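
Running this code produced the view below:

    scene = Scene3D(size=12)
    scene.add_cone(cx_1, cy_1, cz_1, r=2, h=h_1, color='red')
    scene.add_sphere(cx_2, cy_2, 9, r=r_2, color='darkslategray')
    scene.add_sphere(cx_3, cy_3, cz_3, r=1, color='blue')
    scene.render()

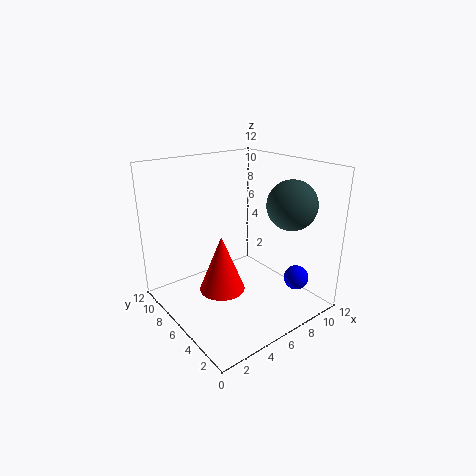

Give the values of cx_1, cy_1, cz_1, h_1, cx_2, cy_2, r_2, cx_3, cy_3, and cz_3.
cx_1 = 5; cy_1 = 7; cz_1 = 1; h_1 = 5; cx_2 = 9; cy_2 = 3; r_2 = 2; cx_3 = 9; cy_3 = 2; cz_3 = 3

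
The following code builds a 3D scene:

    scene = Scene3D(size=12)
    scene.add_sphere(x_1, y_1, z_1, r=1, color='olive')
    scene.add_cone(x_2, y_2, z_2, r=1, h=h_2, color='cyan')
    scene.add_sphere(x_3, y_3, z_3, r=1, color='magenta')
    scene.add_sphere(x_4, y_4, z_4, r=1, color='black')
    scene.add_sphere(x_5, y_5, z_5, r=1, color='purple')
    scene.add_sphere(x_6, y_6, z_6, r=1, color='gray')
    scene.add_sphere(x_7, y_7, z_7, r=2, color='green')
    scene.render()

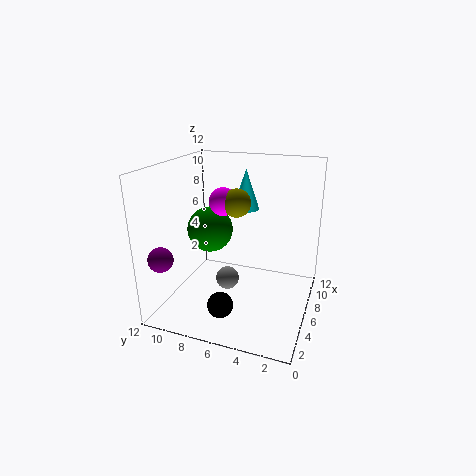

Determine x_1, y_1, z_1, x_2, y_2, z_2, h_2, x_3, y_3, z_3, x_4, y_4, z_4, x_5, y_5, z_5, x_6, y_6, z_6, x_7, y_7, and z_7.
x_1 = 3
y_1 = 5
z_1 = 10
x_2 = 5
y_2 = 5
z_2 = 9
h_2 = 3
x_3 = 3
y_3 = 6
z_3 = 10
x_4 = 2
y_4 = 6
z_4 = 2
x_5 = 2
y_5 = 11
z_5 = 5
x_6 = 6
y_6 = 7
z_6 = 2
x_7 = 7
y_7 = 9
z_7 = 6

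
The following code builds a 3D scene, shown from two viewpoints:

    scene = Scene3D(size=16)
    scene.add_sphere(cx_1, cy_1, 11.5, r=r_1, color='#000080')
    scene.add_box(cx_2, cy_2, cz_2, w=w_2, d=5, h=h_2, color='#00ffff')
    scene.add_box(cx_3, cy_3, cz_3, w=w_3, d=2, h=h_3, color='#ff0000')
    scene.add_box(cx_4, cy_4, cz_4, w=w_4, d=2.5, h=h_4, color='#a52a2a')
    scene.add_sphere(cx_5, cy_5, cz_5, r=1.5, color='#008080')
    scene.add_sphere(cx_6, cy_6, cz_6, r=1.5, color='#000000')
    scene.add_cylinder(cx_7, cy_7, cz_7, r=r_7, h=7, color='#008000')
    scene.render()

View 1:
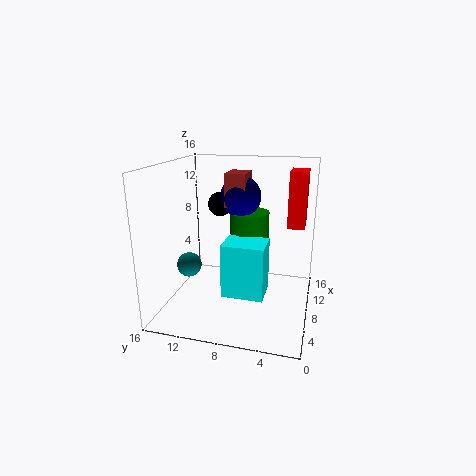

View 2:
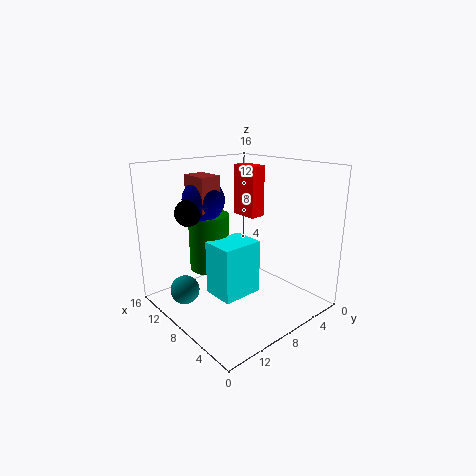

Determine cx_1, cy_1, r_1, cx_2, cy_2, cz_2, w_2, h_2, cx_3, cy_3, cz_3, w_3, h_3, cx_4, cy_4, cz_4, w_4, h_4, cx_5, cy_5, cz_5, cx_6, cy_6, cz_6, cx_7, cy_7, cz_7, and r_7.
cx_1 = 13
cy_1 = 9
r_1 = 2.5
cx_2 = 7.5
cy_2 = 5
cz_2 = 0.5
w_2 = 4
h_2 = 6.5
cx_3 = 11
cy_3 = 1
cz_3 = 8.5
w_3 = 3.5
h_3 = 6.5
cx_4 = 11
cy_4 = 8
cz_4 = 10.5
w_4 = 3.5
h_4 = 4
cx_5 = 9
cy_5 = 14.5
cz_5 = 3.5
cx_6 = 12.5
cy_6 = 11.5
cz_6 = 10.5
cx_7 = 13.5
cy_7 = 8
cz_7 = 2.5
r_7 = 2.5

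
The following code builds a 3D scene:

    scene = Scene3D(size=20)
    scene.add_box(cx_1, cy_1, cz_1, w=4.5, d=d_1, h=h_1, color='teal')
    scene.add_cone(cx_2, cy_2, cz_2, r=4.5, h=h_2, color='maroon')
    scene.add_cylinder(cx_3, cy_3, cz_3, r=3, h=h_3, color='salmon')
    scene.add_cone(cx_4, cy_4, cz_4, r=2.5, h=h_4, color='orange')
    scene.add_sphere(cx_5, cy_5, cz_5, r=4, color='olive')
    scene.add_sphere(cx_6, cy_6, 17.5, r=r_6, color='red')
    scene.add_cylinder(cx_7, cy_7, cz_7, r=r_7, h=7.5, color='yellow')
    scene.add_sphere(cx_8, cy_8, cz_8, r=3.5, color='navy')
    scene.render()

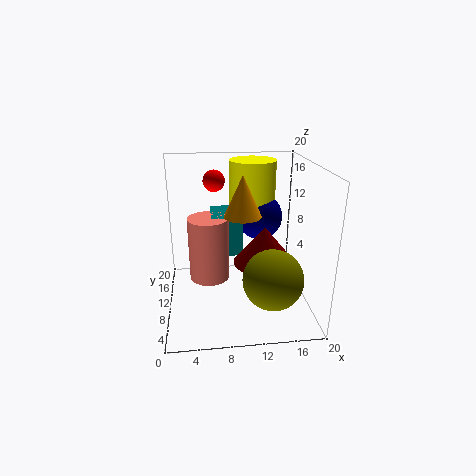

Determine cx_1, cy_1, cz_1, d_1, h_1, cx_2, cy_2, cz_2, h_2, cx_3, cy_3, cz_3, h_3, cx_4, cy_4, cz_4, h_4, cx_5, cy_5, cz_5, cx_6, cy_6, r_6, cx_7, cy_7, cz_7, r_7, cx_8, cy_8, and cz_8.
cx_1 = 6.5; cy_1 = 12.5; cz_1 = 6; d_1 = 6; h_1 = 6; cx_2 = 14; cy_2 = 11; cz_2 = 5.5; h_2 = 5.5; cx_3 = 6; cy_3 = 13; cz_3 = 2.5; h_3 = 9.5; cx_4 = 10.5; cy_4 = 9; cz_4 = 13.5; h_4 = 5.5; cx_5 = 14; cy_5 = 5; cz_5 = 6; cx_6 = 7; cy_6 = 12.5; r_6 = 1.5; cx_7 = 13; cy_7 = 16.5; cz_7 = 12; r_7 = 3.5; cx_8 = 14; cy_8 = 15.5; cz_8 = 11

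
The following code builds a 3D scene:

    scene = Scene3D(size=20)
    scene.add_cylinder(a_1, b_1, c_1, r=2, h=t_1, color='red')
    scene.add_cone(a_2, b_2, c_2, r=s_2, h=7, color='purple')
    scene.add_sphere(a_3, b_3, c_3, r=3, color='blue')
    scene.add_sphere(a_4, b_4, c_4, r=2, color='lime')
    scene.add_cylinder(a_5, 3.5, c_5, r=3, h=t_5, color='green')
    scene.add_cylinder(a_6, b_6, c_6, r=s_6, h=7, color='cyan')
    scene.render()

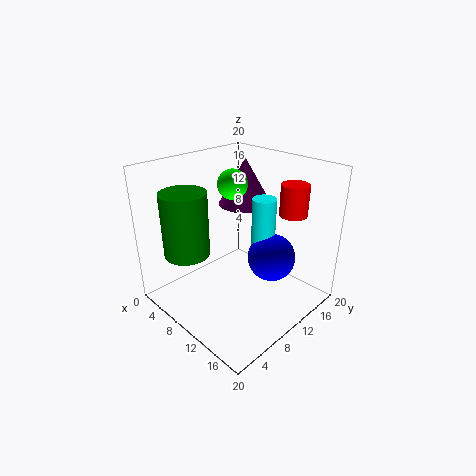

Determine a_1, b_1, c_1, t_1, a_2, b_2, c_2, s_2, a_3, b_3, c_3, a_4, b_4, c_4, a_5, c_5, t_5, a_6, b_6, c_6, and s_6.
a_1 = 14, b_1 = 17, c_1 = 12.5, t_1 = 4.5, a_2 = 6, b_2 = 15.5, c_2 = 12.5, s_2 = 4, a_3 = 16, b_3 = 10, c_3 = 9.5, a_4 = 9, b_4 = 10, c_4 = 17.5, a_5 = 7, c_5 = 9, t_5 = 8.5, a_6 = 14.5, b_6 = 10, c_6 = 10, s_6 = 1.5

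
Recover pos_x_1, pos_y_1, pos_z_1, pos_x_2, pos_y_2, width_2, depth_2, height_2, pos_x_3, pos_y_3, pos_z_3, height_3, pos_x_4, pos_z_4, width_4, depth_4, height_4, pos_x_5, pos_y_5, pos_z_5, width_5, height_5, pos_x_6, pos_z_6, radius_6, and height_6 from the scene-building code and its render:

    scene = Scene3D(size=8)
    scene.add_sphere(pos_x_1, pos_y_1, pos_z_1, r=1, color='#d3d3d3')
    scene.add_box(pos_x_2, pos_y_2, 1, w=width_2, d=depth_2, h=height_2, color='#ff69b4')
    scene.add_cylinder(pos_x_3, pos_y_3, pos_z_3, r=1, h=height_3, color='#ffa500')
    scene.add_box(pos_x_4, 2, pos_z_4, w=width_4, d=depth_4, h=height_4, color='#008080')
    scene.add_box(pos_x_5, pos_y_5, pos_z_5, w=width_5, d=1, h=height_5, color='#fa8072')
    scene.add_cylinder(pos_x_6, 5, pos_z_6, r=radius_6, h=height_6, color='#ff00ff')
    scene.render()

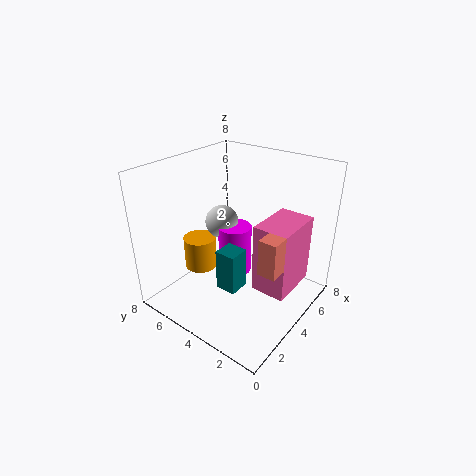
pos_x_1 = 5
pos_y_1 = 6
pos_z_1 = 4
pos_x_2 = 4
pos_y_2 = 1
width_2 = 3
depth_2 = 2
height_2 = 4
pos_x_3 = 4
pos_y_3 = 7
pos_z_3 = 1
height_3 = 2
pos_x_4 = 1
pos_z_4 = 3
width_4 = 1
depth_4 = 1
height_4 = 2
pos_x_5 = 3
pos_y_5 = 1
pos_z_5 = 3
width_5 = 1
height_5 = 2
pos_x_6 = 5
pos_z_6 = 1
radius_6 = 1
height_6 = 3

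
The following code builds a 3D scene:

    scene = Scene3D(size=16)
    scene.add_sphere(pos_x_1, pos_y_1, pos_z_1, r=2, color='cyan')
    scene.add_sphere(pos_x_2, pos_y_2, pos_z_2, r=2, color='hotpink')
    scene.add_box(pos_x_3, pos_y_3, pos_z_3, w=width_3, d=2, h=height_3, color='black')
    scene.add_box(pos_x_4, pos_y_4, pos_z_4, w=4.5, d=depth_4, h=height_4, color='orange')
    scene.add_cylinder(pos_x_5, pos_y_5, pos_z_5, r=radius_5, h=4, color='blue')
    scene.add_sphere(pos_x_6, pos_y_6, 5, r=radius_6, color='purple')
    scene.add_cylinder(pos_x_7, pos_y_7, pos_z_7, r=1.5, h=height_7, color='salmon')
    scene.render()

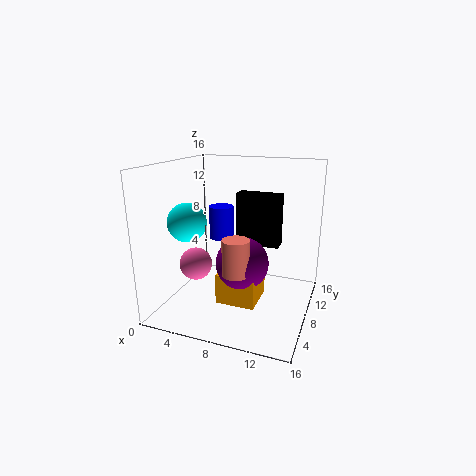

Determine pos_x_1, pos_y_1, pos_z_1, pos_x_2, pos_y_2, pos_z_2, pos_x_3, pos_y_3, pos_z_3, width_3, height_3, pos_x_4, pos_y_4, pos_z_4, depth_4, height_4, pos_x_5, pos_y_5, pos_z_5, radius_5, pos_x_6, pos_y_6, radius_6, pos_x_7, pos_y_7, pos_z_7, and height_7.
pos_x_1 = 4
pos_y_1 = 4
pos_z_1 = 10.5
pos_x_2 = 2
pos_y_2 = 9
pos_z_2 = 3.5
pos_x_3 = 6
pos_y_3 = 12.5
pos_z_3 = 5.5
width_3 = 5.5
height_3 = 6.5
pos_x_4 = 6
pos_y_4 = 6
pos_z_4 = 0.5
depth_4 = 4.5
height_4 = 3.5
pos_x_5 = 4.5
pos_y_5 = 11.5
pos_z_5 = 6.5
radius_5 = 1.5
pos_x_6 = 8.5
pos_y_6 = 8
radius_6 = 3
pos_x_7 = 8.5
pos_y_7 = 6
pos_z_7 = 4.5
height_7 = 4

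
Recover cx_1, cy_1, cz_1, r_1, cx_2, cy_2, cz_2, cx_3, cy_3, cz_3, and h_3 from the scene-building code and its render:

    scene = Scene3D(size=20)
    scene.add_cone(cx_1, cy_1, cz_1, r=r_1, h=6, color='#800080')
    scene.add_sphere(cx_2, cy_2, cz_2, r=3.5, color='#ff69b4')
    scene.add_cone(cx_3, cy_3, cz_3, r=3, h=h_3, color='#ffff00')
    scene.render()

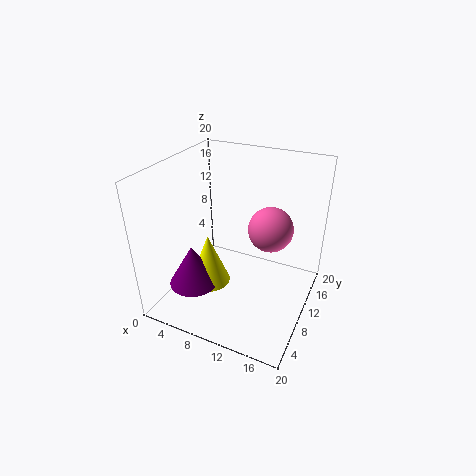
cx_1 = 4.5
cy_1 = 6.5
cz_1 = 3
r_1 = 3.5
cx_2 = 12.5
cy_2 = 16.5
cz_2 = 8.5
cx_3 = 6
cy_3 = 8.5
cz_3 = 2.5
h_3 = 7.5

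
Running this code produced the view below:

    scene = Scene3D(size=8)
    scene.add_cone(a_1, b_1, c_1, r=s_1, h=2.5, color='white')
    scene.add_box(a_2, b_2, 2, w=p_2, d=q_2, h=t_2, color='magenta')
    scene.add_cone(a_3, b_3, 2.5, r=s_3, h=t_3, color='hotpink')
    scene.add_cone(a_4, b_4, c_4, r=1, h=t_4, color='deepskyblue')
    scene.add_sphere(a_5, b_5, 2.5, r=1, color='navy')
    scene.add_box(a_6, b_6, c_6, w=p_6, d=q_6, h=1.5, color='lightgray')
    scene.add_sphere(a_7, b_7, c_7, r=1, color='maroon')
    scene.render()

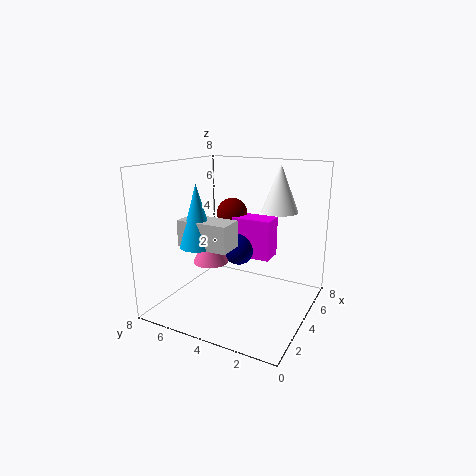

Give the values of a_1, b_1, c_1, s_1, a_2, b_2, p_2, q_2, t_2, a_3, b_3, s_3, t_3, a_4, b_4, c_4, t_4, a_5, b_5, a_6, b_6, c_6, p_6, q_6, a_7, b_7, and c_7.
a_1 = 5
b_1 = 2
c_1 = 5.5
s_1 = 1
a_2 = 6
b_2 = 3
p_2 = 1.5
q_2 = 2.5
t_2 = 2.5
a_3 = 3.5
b_3 = 5.5
s_3 = 1
t_3 = 2
a_4 = 3
b_4 = 6
c_4 = 3.5
t_4 = 3.5
a_5 = 6
b_5 = 5
a_6 = 2.5
b_6 = 4
c_6 = 3.5
p_6 = 1.5
q_6 = 3
a_7 = 7
b_7 = 6
c_7 = 4.5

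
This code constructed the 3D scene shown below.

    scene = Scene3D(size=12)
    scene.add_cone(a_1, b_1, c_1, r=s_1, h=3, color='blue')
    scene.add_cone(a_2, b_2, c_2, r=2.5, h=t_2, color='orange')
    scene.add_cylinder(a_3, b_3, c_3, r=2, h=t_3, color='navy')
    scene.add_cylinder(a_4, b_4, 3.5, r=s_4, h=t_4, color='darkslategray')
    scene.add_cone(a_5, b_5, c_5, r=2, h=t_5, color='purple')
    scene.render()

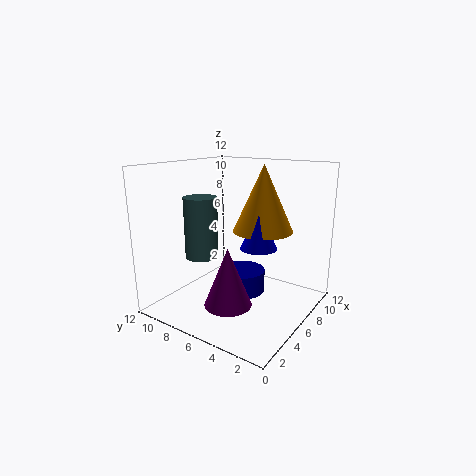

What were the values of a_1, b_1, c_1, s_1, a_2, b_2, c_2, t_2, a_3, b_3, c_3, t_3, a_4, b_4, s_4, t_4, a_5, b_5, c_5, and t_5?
a_1 = 6
b_1 = 4
c_1 = 5.5
s_1 = 1.5
a_2 = 7.5
b_2 = 4.5
c_2 = 6.5
t_2 = 5.5
a_3 = 7.5
b_3 = 6.5
c_3 = 0.5
t_3 = 2
a_4 = 6
b_4 = 10
s_4 = 1.5
t_4 = 5.5
a_5 = 4.5
b_5 = 6
c_5 = 0.5
t_5 = 5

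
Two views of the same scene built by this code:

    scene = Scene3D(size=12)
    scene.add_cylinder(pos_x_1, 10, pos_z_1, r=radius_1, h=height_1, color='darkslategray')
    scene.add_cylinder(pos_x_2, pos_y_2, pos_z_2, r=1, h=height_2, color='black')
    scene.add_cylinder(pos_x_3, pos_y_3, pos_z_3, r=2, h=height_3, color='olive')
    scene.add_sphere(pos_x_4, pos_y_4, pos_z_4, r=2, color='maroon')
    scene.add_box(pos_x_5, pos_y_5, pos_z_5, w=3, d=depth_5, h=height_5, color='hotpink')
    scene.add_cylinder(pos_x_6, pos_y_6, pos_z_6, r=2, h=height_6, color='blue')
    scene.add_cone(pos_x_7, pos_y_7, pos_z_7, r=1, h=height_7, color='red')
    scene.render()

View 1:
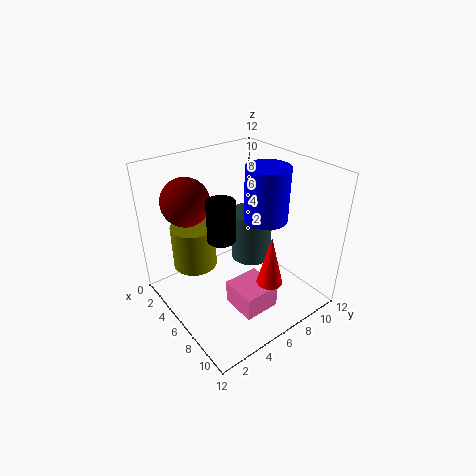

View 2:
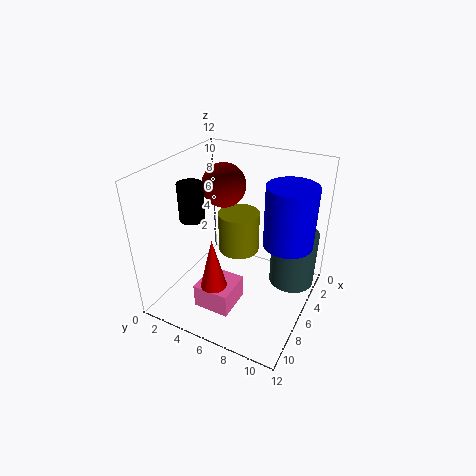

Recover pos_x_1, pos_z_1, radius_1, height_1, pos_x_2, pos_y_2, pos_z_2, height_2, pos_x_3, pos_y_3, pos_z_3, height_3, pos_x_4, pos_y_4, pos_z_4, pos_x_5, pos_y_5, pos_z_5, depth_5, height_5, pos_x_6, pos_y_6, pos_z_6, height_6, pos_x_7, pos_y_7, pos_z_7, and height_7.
pos_x_1 = 3
pos_z_1 = 1
radius_1 = 2
height_1 = 5
pos_x_2 = 8
pos_y_2 = 3
pos_z_2 = 8
height_2 = 3
pos_x_3 = 2
pos_y_3 = 4
pos_z_3 = 2
height_3 = 4
pos_x_4 = 3
pos_y_4 = 3
pos_z_4 = 9
pos_x_5 = 7
pos_y_5 = 4
pos_z_5 = 1
depth_5 = 3
height_5 = 2
pos_x_6 = 5
pos_y_6 = 10
pos_z_6 = 6
height_6 = 5
pos_x_7 = 10
pos_y_7 = 6
pos_z_7 = 4
height_7 = 4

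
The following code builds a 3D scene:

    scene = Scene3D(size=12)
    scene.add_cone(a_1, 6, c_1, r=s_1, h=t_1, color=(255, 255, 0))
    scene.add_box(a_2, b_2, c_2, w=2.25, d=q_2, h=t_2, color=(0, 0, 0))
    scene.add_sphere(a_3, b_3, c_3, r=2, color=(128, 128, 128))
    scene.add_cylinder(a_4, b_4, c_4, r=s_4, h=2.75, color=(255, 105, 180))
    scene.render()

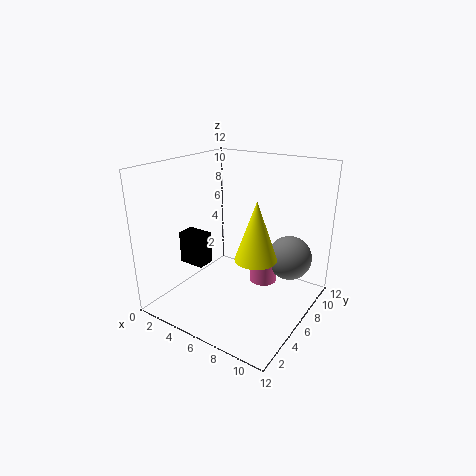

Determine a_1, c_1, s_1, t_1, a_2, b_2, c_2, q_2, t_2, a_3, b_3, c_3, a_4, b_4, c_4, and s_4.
a_1 = 7.75
c_1 = 4.5
s_1 = 1.75
t_1 = 5
a_2 = 1.5
b_2 = 3.75
c_2 = 3.5
q_2 = 1.5
t_2 = 2.75
a_3 = 9
b_3 = 10
c_3 = 3.25
a_4 = 7
b_4 = 8.75
c_4 = 1
s_4 = 1.25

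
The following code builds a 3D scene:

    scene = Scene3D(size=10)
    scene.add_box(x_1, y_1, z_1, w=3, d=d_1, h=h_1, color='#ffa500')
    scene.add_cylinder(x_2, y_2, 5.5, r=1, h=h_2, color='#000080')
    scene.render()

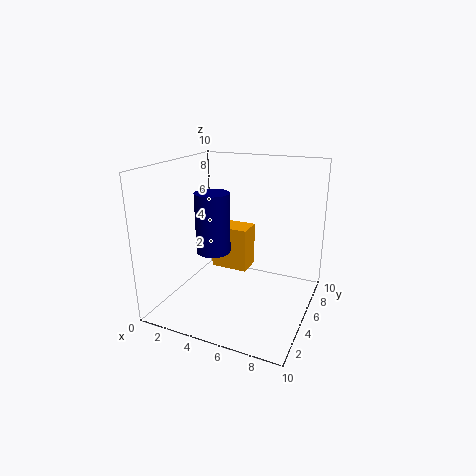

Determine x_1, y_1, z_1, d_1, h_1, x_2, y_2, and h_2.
x_1 = 1.5
y_1 = 7.5
z_1 = 1
d_1 = 2
h_1 = 3.5
x_2 = 5
y_2 = 1.5
h_2 = 3.5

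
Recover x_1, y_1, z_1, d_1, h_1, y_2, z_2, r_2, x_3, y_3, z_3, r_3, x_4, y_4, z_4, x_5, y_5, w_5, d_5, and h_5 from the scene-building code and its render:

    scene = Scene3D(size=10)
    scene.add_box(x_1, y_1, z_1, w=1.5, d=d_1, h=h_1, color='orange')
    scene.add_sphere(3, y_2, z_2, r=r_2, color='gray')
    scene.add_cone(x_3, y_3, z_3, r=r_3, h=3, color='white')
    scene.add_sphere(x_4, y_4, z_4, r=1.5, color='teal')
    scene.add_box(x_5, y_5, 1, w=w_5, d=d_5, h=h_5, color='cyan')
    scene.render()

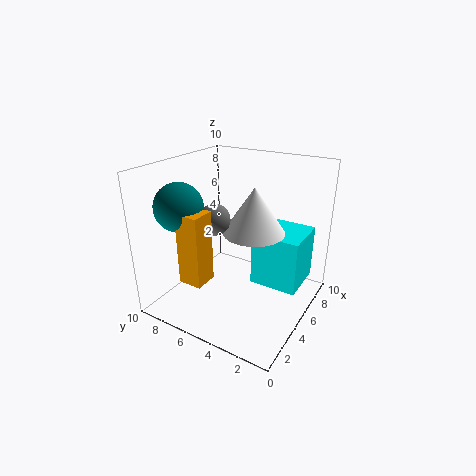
x_1 = 0.5
y_1 = 5
z_1 = 3.5
d_1 = 1.5
h_1 = 4.5
y_2 = 5.5
z_2 = 7
r_2 = 1
x_3 = 4.5
y_3 = 3.5
z_3 = 6
r_3 = 2
x_4 = 1.5
y_4 = 7
z_4 = 8
x_5 = 6
y_5 = 1
w_5 = 3.5
d_5 = 3.5
h_5 = 4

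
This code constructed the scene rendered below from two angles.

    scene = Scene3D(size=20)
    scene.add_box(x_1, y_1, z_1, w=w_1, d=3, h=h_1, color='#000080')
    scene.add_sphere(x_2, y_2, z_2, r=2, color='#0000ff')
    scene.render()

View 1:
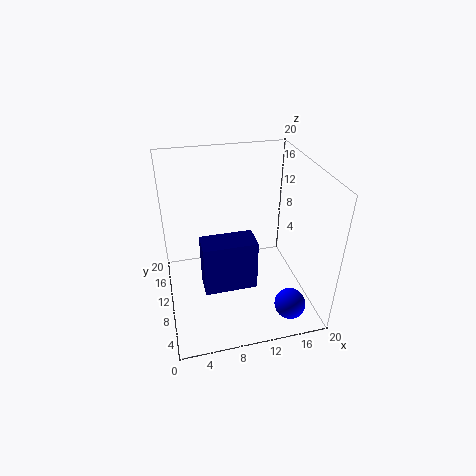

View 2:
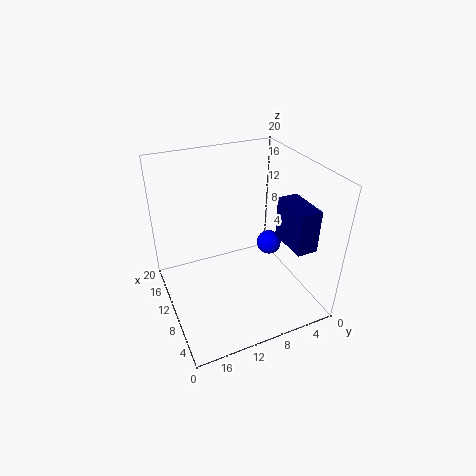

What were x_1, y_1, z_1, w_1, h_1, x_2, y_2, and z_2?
x_1 = 4, y_1 = 1, z_1 = 9, w_1 = 6, h_1 = 6, x_2 = 15, y_2 = 2, z_2 = 4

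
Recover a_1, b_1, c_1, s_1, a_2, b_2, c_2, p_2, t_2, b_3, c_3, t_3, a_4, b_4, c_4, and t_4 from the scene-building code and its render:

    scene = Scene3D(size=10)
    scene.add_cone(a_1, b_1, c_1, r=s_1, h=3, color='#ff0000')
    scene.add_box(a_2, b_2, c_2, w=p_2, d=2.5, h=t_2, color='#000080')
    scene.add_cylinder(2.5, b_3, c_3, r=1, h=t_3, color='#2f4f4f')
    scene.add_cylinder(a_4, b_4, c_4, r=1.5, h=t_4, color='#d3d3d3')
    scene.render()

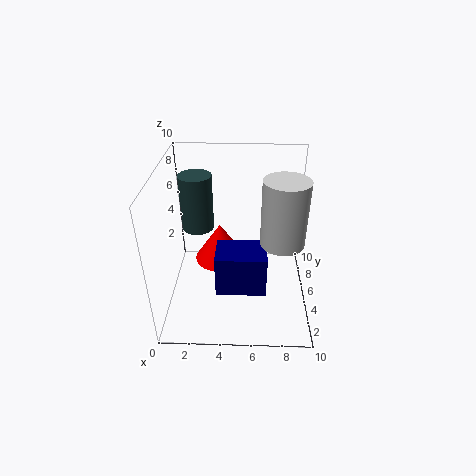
a_1 = 3.5; b_1 = 7.5; c_1 = 1.5; s_1 = 2; a_2 = 3.5; b_2 = 3; c_2 = 1.5; p_2 = 3.5; t_2 = 3; b_3 = 4; c_3 = 6.5; t_3 = 3.5; a_4 = 8; b_4 = 4.5; c_4 = 5; t_4 = 4.5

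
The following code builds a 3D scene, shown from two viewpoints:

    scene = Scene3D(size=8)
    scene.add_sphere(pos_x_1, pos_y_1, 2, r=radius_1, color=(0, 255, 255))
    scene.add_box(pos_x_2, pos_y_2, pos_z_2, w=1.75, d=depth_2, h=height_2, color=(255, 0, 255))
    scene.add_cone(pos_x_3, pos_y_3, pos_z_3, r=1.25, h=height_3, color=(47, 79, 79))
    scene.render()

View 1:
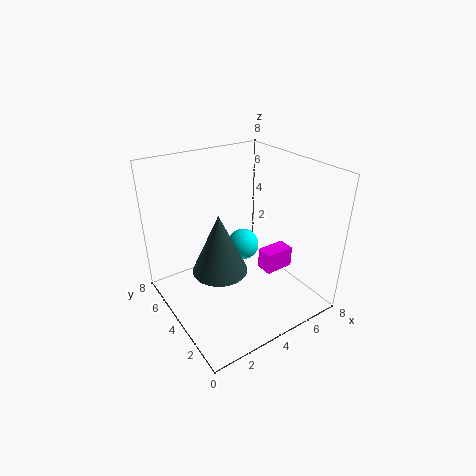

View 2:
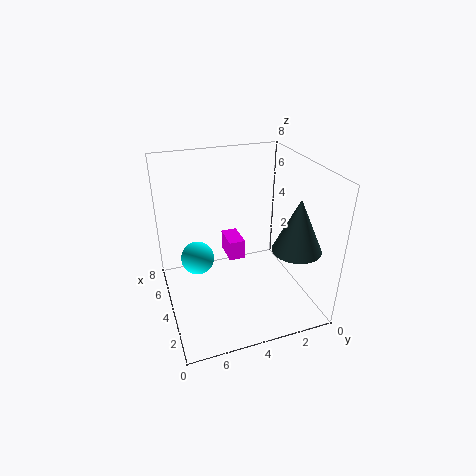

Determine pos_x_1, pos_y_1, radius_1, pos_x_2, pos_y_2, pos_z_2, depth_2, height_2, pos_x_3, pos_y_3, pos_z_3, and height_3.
pos_x_1 = 5.75, pos_y_1 = 6, radius_1 = 1, pos_x_2 = 5.5, pos_y_2 = 3, pos_z_2 = 1.5, depth_2 = 1, height_2 = 1.25, pos_x_3 = 1.5, pos_y_3 = 1.75, pos_z_3 = 4.25, height_3 = 2.75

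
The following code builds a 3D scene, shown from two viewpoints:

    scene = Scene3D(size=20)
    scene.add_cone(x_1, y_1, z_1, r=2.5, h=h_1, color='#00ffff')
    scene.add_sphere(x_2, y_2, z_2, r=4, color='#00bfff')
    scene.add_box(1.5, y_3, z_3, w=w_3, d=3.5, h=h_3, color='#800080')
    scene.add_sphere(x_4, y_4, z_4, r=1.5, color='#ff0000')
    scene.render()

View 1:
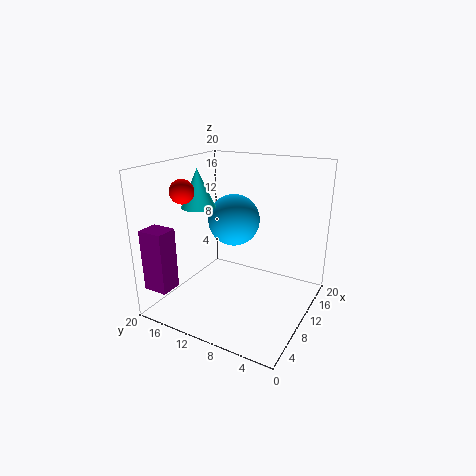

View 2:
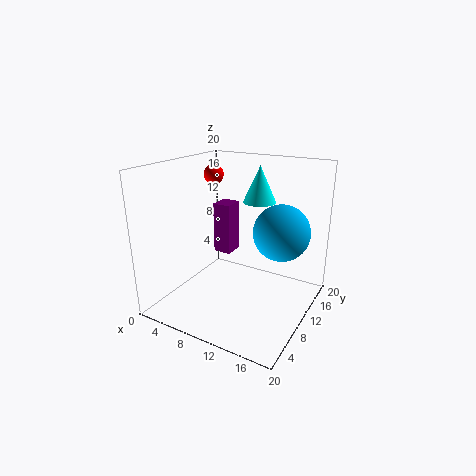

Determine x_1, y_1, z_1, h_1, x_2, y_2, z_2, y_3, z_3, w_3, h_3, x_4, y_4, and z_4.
x_1 = 10
y_1 = 16.5
z_1 = 13.5
h_1 = 5.5
x_2 = 15
y_2 = 13.5
z_2 = 10.5
y_3 = 16.5
z_3 = 3.5
w_3 = 3
h_3 = 8.5
x_4 = 3.5
y_4 = 14
z_4 = 17.5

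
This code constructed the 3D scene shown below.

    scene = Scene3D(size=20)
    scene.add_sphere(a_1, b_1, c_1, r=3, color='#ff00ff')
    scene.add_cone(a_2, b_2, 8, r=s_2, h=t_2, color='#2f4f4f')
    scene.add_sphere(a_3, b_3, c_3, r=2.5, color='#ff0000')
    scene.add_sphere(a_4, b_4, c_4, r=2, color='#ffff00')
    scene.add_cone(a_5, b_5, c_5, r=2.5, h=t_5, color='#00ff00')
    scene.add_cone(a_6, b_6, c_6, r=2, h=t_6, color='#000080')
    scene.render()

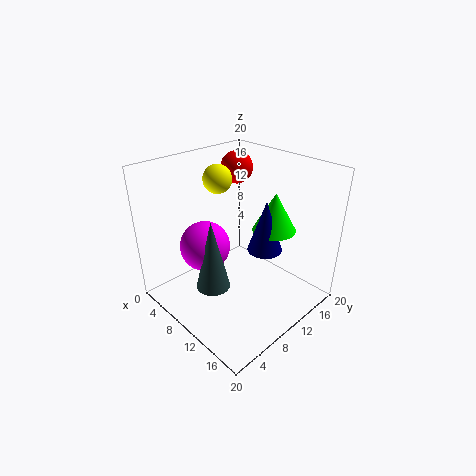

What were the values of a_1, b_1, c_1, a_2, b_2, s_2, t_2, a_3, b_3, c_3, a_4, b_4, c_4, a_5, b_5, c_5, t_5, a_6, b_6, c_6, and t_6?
a_1 = 11
b_1 = 3.5
c_1 = 12
a_2 = 13.5
b_2 = 2.5
s_2 = 2
t_2 = 8.5
a_3 = 3
b_3 = 16.5
c_3 = 17
a_4 = 6
b_4 = 10
c_4 = 17.5
a_5 = 17
b_5 = 9
c_5 = 14.5
t_5 = 4.5
a_6 = 17
b_6 = 7.5
c_6 = 12.5
t_6 = 6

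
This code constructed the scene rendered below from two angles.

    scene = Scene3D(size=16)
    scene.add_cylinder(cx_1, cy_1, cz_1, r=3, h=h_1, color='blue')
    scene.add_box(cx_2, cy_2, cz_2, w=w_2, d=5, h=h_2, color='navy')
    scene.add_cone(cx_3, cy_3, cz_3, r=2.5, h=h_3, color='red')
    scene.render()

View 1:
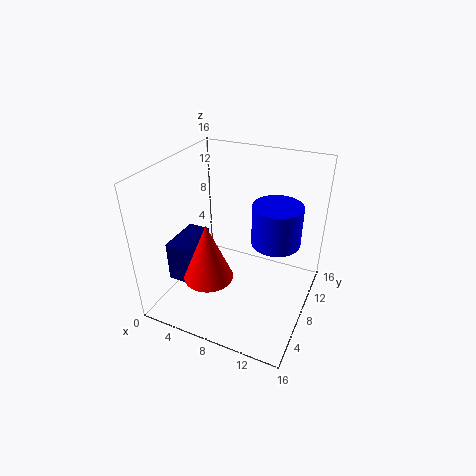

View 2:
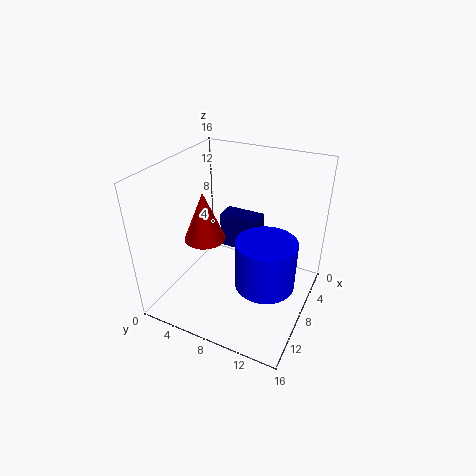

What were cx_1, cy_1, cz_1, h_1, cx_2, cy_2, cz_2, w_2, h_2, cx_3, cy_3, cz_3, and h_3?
cx_1 = 11; cy_1 = 12.5; cz_1 = 5.5; h_1 = 5; cx_2 = 1.5; cy_2 = 3.5; cz_2 = 3.5; w_2 = 2.5; h_2 = 4.5; cx_3 = 7; cy_3 = 3; cz_3 = 6; h_3 = 6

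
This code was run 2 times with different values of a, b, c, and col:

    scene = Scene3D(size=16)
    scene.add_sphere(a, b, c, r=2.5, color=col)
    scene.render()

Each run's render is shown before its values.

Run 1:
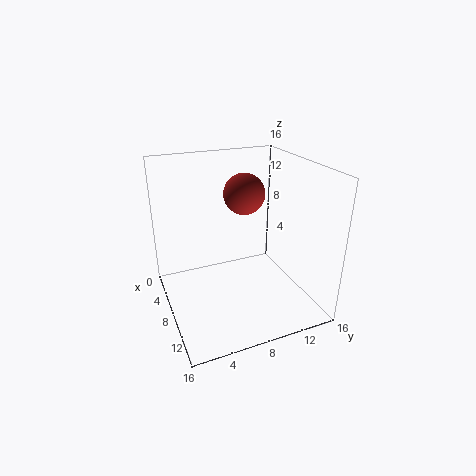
a = 4
b = 10.5
c = 11.5
col = 'brown'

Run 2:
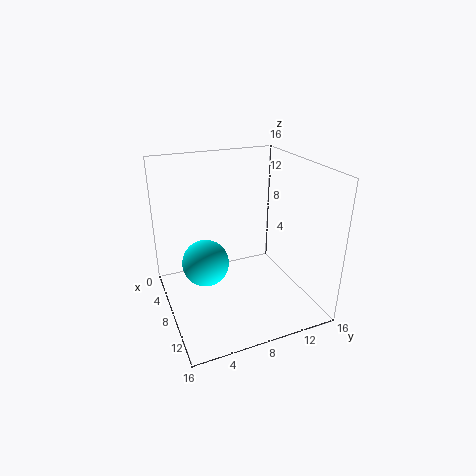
a = 8.5
b = 4
c = 6
col = 'cyan'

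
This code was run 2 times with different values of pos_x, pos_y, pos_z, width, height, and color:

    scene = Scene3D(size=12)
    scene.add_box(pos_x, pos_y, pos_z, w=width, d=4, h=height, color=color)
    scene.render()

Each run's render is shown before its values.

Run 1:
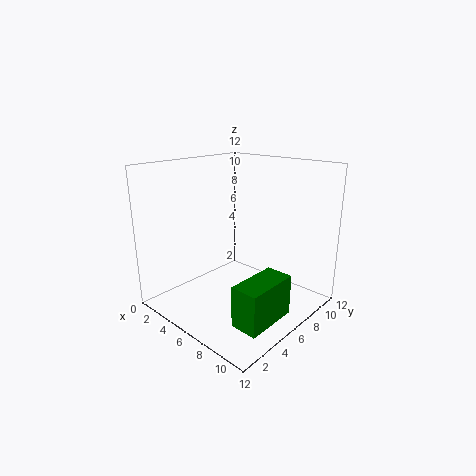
pos_x = 10; pos_y = 1; pos_z = 2; width = 2; height = 3; color = 'green'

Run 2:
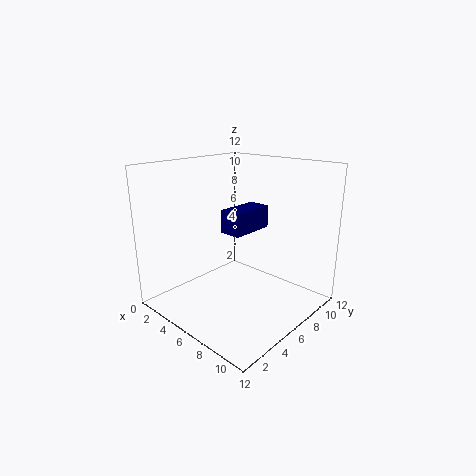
pos_x = 4; pos_y = 6; pos_z = 6; width = 2; height = 2; color = 'navy'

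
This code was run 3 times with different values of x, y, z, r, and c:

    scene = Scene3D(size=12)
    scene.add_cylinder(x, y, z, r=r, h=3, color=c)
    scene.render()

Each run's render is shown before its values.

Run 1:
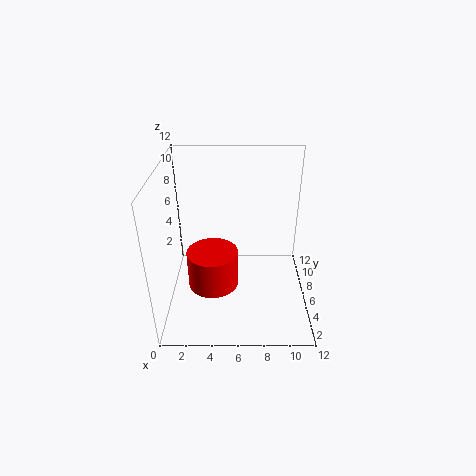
x = 4, y = 4, z = 3, r = 2, c = 'red'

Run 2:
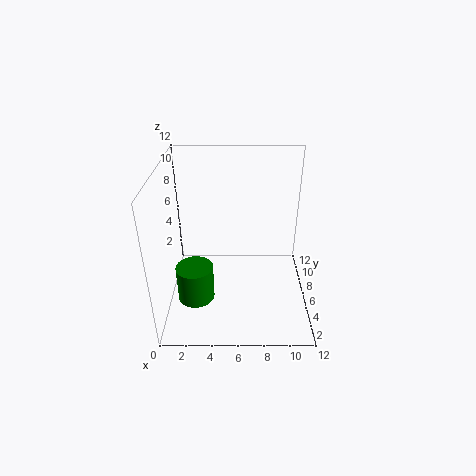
x = 2.5, y = 4, z = 1.5, r = 1.5, c = 'green'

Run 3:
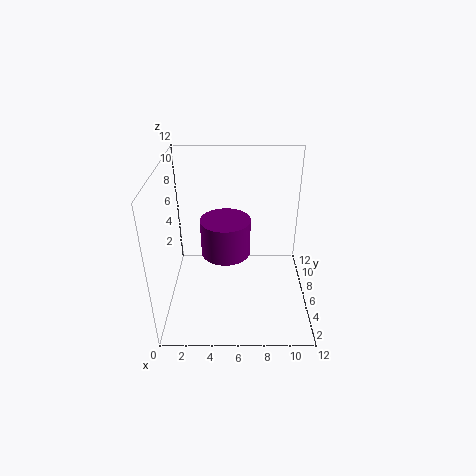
x = 5, y = 5.5, z = 5, r = 2, c = 'purple'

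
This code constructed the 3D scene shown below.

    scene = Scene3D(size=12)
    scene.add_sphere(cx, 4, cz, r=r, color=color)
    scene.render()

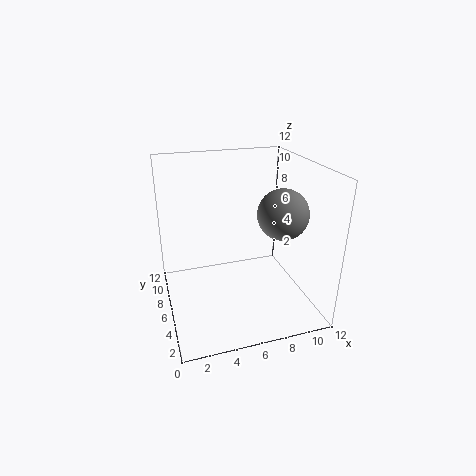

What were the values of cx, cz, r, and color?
cx = 9, cz = 8.5, r = 2, color = 'gray'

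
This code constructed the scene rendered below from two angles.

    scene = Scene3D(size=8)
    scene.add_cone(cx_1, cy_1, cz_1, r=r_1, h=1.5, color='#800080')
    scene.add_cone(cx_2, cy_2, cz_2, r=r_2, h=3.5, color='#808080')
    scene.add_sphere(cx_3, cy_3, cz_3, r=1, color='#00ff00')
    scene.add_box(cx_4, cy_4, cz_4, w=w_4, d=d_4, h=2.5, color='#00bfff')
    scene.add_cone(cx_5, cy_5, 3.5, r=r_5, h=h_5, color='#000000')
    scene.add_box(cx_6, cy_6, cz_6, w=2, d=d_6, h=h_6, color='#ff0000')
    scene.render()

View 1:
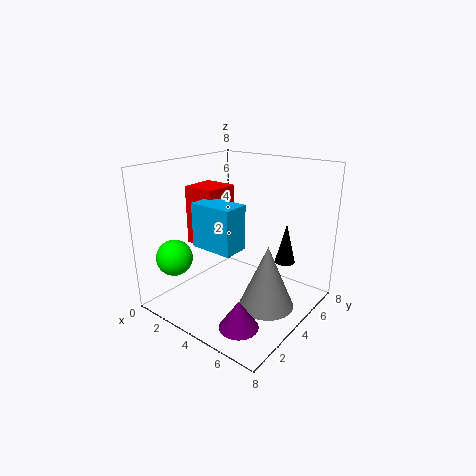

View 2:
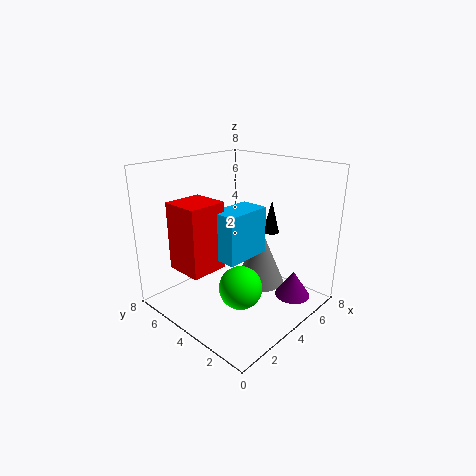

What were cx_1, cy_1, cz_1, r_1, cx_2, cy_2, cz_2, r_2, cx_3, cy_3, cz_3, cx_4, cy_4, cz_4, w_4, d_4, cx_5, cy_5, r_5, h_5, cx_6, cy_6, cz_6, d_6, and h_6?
cx_1 = 6; cy_1 = 1.5; cz_1 = 0.5; r_1 = 1; cx_2 = 6; cy_2 = 4; cz_2 = 0.5; r_2 = 1.5; cx_3 = 1.5; cy_3 = 1.5; cz_3 = 3; cx_4 = 2; cy_4 = 2.5; cz_4 = 3.5; w_4 = 2.5; d_4 = 1.5; cx_5 = 7; cy_5 = 4; r_5 = 0.5; h_5 = 2; cx_6 = 0.5; cy_6 = 3.5; cz_6 = 3; d_6 = 2; h_6 = 3.5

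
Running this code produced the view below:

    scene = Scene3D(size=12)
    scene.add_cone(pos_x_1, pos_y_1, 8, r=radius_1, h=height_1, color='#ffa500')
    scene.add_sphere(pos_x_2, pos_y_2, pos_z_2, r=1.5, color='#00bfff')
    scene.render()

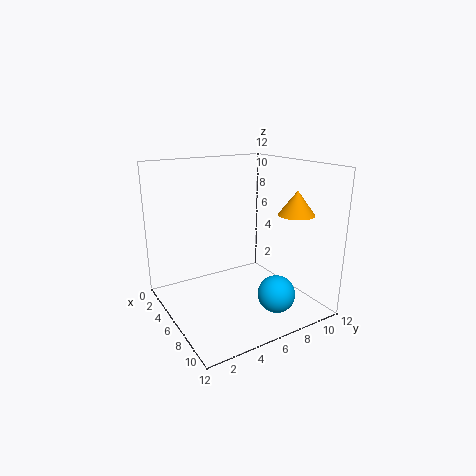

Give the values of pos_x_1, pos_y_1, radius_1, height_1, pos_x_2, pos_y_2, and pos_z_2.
pos_x_1 = 8.5, pos_y_1 = 10, radius_1 = 1.5, height_1 = 2, pos_x_2 = 9.5, pos_y_2 = 7.5, pos_z_2 = 2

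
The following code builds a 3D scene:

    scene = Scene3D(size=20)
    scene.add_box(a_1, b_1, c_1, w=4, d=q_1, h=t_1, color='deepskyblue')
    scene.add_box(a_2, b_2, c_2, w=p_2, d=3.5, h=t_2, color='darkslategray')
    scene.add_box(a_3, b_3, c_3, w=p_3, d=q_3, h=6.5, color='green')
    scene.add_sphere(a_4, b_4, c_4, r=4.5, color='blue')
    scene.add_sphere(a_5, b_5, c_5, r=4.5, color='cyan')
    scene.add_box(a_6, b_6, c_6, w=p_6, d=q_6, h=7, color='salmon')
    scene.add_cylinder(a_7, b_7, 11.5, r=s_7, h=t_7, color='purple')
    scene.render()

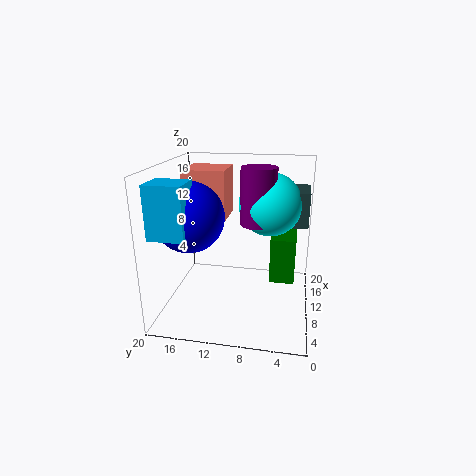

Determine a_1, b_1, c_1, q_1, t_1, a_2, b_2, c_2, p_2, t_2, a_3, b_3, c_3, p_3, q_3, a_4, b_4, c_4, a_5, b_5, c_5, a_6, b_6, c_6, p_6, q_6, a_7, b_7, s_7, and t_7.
a_1 = 1, b_1 = 14.5, c_1 = 12.5, q_1 = 4.5, t_1 = 6.5, a_2 = 12.5, b_2 = 0.5, c_2 = 11, p_2 = 6, t_2 = 5, a_3 = 10, b_3 = 2, c_3 = 3.5, p_3 = 6.5, q_3 = 3.5, a_4 = 6, b_4 = 15.5, c_4 = 14, a_5 = 13.5, b_5 = 6, c_5 = 14, a_6 = 10.5, b_6 = 12, c_6 = 12, p_6 = 6, q_6 = 6, a_7 = 12, b_7 = 7.5, s_7 = 2.5, t_7 = 8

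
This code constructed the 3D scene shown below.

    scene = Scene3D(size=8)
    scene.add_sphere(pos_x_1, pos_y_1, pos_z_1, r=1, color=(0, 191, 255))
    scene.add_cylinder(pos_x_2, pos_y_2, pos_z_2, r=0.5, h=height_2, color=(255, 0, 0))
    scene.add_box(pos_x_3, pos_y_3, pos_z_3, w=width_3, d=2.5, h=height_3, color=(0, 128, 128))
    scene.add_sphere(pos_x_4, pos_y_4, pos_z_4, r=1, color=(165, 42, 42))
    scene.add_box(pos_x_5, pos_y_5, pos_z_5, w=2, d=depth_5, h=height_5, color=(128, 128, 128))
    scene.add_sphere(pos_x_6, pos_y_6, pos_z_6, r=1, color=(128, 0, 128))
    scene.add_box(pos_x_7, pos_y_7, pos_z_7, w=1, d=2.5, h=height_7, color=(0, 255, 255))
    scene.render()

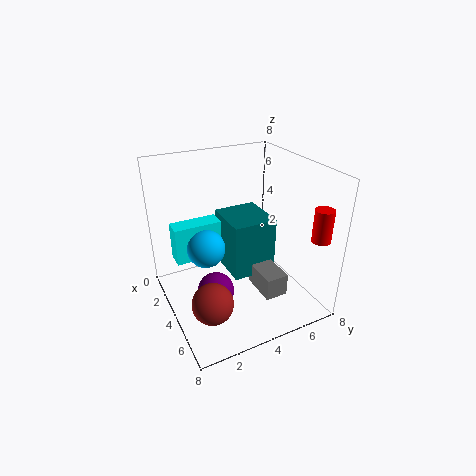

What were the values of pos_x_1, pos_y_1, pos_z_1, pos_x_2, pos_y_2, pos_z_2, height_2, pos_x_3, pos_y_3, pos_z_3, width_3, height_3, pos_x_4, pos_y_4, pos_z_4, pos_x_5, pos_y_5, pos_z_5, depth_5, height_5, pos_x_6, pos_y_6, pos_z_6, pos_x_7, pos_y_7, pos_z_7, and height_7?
pos_x_1 = 4.25, pos_y_1 = 2, pos_z_1 = 4, pos_x_2 = 7, pos_y_2 = 7.25, pos_z_2 = 4.5, height_2 = 1.75, pos_x_3 = 2, pos_y_3 = 3.5, pos_z_3 = 1.75, width_3 = 2.75, height_3 = 3.25, pos_x_4 = 6.75, pos_y_4 = 1.25, pos_z_4 = 2.5, pos_x_5 = 4.5, pos_y_5 = 4.5, pos_z_5 = 1.25, depth_5 = 1.25, height_5 = 1.25, pos_x_6 = 4.75, pos_y_6 = 2.25, pos_z_6 = 1.5, pos_x_7 = 3, pos_y_7 = 0.5, pos_z_7 = 3.25, height_7 = 2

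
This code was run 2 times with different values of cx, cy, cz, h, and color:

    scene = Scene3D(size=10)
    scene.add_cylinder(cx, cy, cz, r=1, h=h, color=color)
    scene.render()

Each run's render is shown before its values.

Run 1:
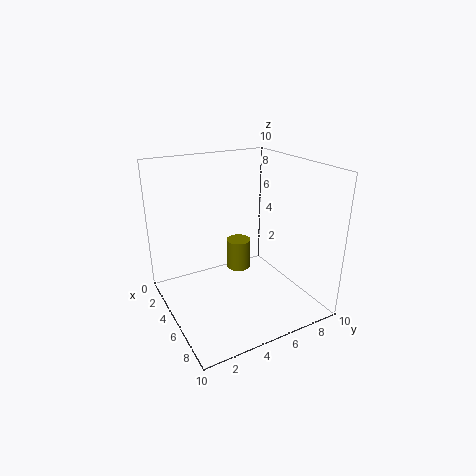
cx = 1.5, cy = 7, cz = 0.5, h = 2.5, color = 'olive'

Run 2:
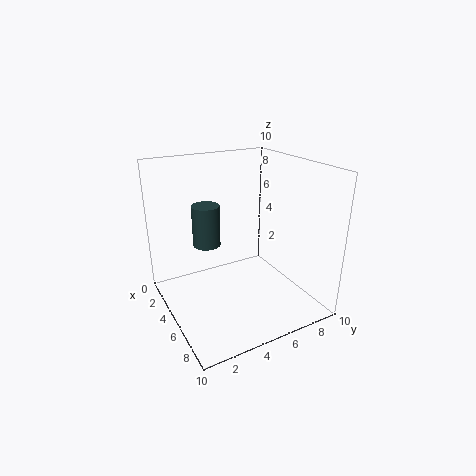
cx = 3, cy = 3.5, cz = 4, h = 3, color = 'darkslategray'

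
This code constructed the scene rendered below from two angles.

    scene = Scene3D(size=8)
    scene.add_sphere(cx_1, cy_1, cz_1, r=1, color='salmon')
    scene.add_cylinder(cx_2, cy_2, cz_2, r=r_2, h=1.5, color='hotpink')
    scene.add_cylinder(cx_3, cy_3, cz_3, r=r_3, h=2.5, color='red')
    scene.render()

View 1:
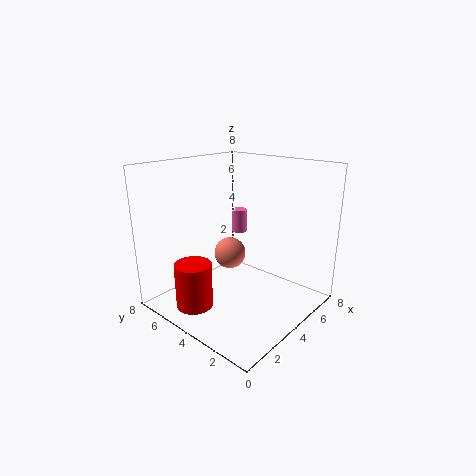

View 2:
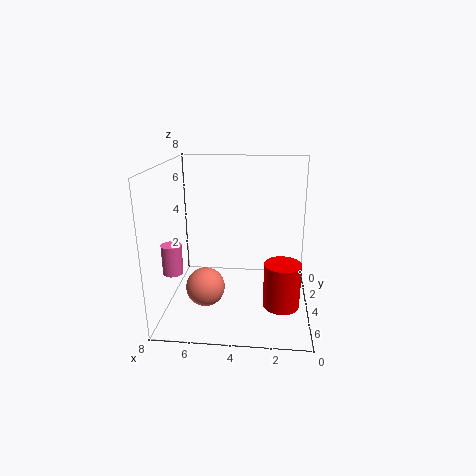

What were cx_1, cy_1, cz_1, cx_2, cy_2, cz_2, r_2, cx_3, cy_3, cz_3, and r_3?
cx_1 = 5.5
cy_1 = 6
cz_1 = 2
cx_2 = 7
cy_2 = 6.5
cz_2 = 3
r_2 = 0.5
cx_3 = 1.5
cy_3 = 5
cz_3 = 0.5
r_3 = 1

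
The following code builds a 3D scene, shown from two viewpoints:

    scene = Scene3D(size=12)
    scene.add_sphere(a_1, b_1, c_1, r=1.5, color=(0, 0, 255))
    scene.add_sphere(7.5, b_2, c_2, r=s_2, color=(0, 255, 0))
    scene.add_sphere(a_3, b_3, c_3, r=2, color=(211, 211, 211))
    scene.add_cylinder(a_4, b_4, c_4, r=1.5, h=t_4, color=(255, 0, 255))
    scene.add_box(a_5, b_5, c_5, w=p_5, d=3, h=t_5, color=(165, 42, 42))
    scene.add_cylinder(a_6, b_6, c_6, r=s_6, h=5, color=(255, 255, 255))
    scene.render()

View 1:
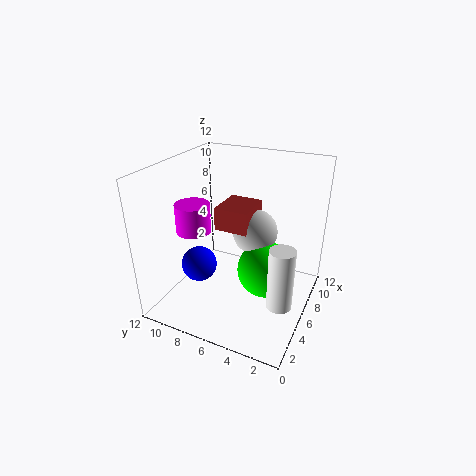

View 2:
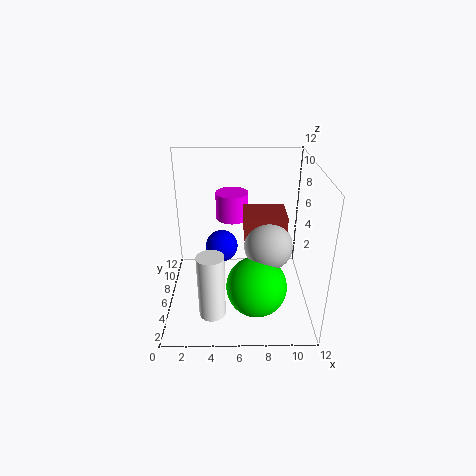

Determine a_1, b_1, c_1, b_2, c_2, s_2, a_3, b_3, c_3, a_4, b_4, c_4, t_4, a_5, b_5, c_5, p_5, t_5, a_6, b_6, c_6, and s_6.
a_1 = 4.5, b_1 = 9, c_1 = 3.5, b_2 = 4, c_2 = 2.5, s_2 = 2.5, a_3 = 8.5, b_3 = 5.5, c_3 = 5.5, a_4 = 5.5, b_4 = 10, c_4 = 6, t_4 = 2.5, a_5 = 6.5, b_5 = 5.5, c_5 = 6, p_5 = 3.5, t_5 = 2, a_6 = 4, b_6 = 1.5, c_6 = 2, s_6 = 1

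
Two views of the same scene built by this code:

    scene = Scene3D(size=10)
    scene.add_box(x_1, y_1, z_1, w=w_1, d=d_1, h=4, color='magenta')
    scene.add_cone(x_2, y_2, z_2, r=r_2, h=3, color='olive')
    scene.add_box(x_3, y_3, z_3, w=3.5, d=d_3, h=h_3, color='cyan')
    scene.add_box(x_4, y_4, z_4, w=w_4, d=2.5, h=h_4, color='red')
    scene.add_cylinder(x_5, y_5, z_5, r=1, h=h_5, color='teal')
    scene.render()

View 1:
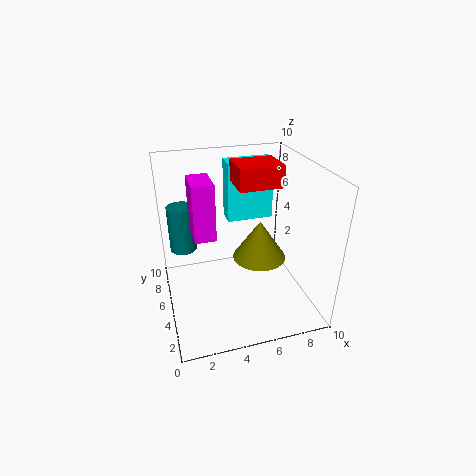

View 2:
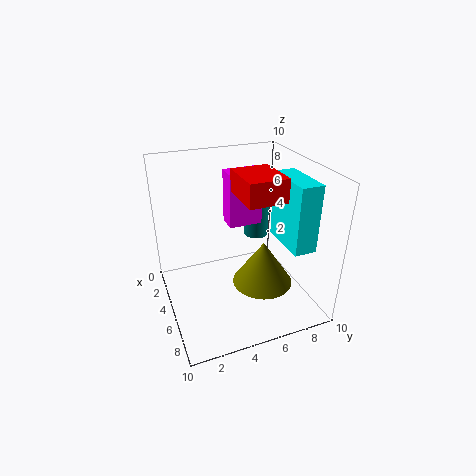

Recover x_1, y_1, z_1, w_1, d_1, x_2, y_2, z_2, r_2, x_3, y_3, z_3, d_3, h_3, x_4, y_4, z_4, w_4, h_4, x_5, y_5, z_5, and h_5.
x_1 = 2, y_1 = 5, z_1 = 5, w_1 = 1.5, d_1 = 2.5, x_2 = 7, y_2 = 6, z_2 = 2.5, r_2 = 2, x_3 = 5, y_3 = 7.5, z_3 = 5, d_3 = 1.5, h_3 = 4.5, x_4 = 5, y_4 = 4.5, z_4 = 8.5, w_4 = 3, h_4 = 1.5, x_5 = 1.5, y_5 = 8, z_5 = 3, h_5 = 3.5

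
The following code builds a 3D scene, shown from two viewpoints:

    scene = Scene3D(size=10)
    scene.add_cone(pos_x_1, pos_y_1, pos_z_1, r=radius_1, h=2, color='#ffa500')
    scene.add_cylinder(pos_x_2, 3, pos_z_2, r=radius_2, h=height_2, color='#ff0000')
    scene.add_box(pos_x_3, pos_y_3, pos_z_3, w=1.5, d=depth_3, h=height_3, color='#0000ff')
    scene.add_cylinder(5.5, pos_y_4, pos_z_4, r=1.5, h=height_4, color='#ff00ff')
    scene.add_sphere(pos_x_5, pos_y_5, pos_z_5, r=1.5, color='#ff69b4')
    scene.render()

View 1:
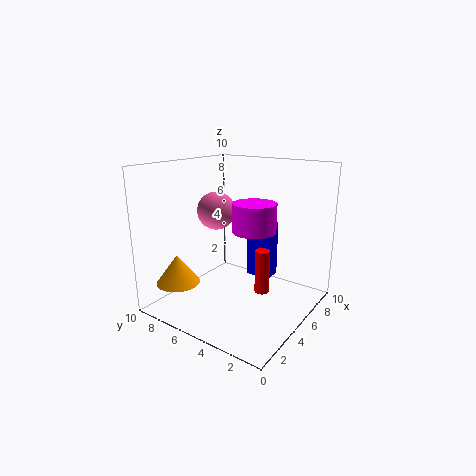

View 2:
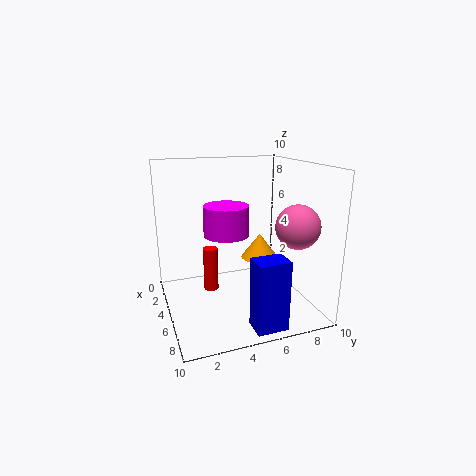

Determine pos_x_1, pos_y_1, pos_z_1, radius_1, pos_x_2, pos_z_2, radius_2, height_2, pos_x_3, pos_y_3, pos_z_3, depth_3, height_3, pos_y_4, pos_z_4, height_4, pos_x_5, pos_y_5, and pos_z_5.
pos_x_1 = 2; pos_y_1 = 8; pos_z_1 = 2; radius_1 = 1.5; pos_x_2 = 5; pos_z_2 = 1.5; radius_2 = 0.5; height_2 = 3; pos_x_3 = 8.5; pos_y_3 = 4.5; pos_z_3 = 0.5; depth_3 = 2; height_3 = 4.5; pos_y_4 = 4; pos_z_4 = 5.5; height_4 = 2; pos_x_5 = 7; pos_y_5 = 8.5; pos_z_5 = 6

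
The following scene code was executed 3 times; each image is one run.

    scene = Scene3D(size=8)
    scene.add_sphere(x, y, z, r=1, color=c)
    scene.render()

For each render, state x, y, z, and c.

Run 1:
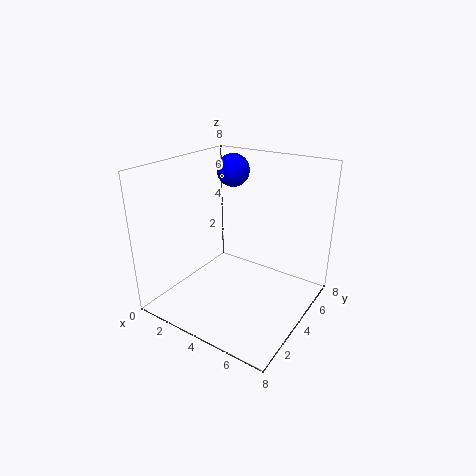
x = 2; y = 6.5; z = 7; c = 'blue'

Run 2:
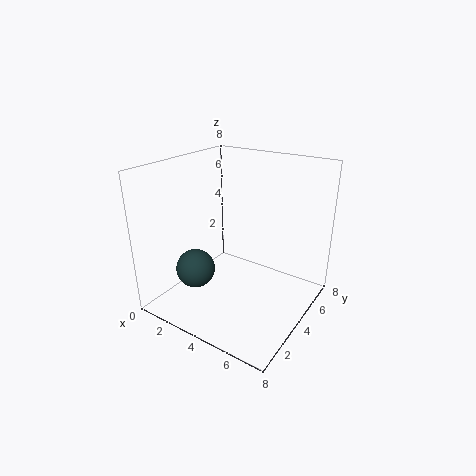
x = 3; y = 1.5; z = 3; c = 'darkslategray'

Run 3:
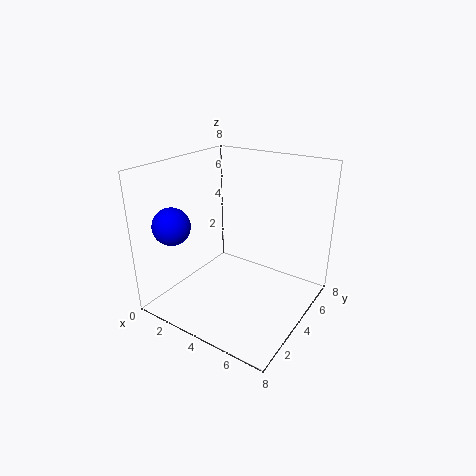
x = 1.5; y = 1.5; z = 5; c = 'blue'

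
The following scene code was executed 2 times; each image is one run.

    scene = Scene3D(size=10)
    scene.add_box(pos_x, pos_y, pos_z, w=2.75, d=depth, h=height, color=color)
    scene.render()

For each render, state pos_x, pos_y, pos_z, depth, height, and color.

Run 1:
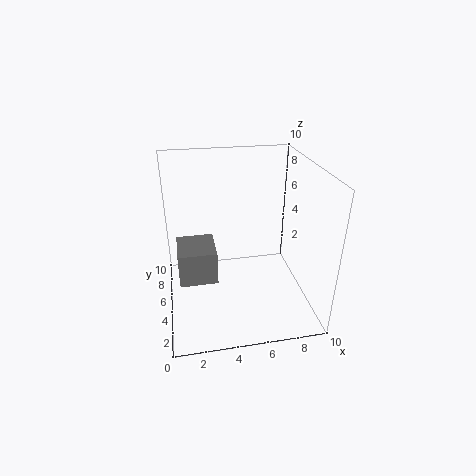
pos_x = 0.75; pos_y = 4.75; pos_z = 1.5; depth = 3; height = 2.5; color = 'gray'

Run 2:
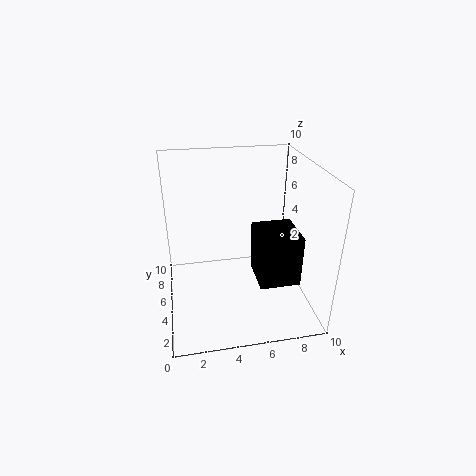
pos_x = 6; pos_y = 2.25; pos_z = 2.5; depth = 3; height = 3.5; color = 'black'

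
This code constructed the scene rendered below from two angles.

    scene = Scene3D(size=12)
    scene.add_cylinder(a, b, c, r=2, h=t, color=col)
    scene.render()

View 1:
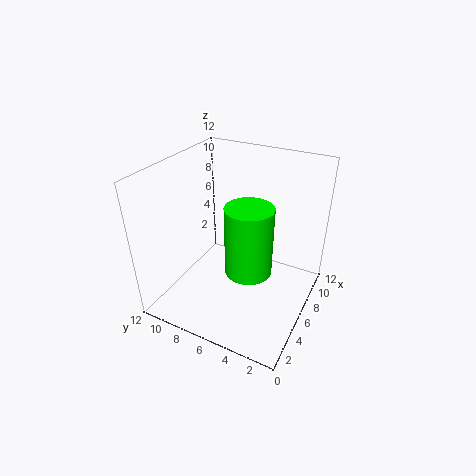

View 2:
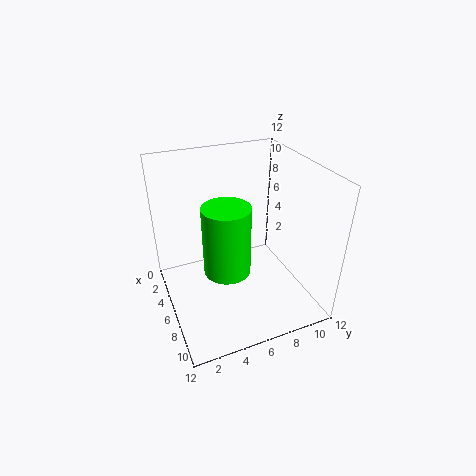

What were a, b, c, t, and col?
a = 6, b = 5, c = 3, t = 6, col = 'lime'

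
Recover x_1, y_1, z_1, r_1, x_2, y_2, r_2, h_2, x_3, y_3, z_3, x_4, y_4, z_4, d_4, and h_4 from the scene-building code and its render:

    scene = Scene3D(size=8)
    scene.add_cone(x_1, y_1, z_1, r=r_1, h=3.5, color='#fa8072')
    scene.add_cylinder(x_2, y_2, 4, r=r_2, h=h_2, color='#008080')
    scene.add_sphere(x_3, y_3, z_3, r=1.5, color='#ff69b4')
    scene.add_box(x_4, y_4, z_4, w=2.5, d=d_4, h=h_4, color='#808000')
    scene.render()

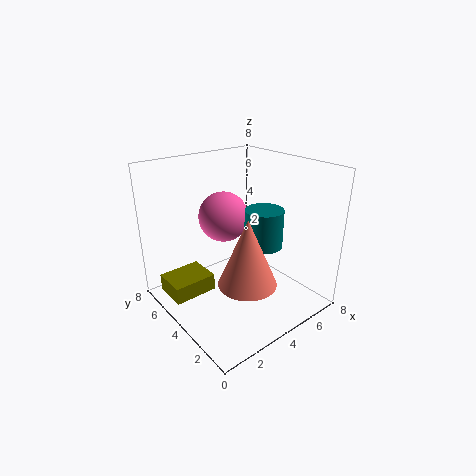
x_1 = 3; y_1 = 2; z_1 = 2.5; r_1 = 1.5; x_2 = 4.5; y_2 = 2.5; r_2 = 1; h_2 = 2; x_3 = 4.5; y_3 = 6; z_3 = 4.5; x_4 = 0.5; y_4 = 5; z_4 = 0.5; d_4 = 2; h_4 = 1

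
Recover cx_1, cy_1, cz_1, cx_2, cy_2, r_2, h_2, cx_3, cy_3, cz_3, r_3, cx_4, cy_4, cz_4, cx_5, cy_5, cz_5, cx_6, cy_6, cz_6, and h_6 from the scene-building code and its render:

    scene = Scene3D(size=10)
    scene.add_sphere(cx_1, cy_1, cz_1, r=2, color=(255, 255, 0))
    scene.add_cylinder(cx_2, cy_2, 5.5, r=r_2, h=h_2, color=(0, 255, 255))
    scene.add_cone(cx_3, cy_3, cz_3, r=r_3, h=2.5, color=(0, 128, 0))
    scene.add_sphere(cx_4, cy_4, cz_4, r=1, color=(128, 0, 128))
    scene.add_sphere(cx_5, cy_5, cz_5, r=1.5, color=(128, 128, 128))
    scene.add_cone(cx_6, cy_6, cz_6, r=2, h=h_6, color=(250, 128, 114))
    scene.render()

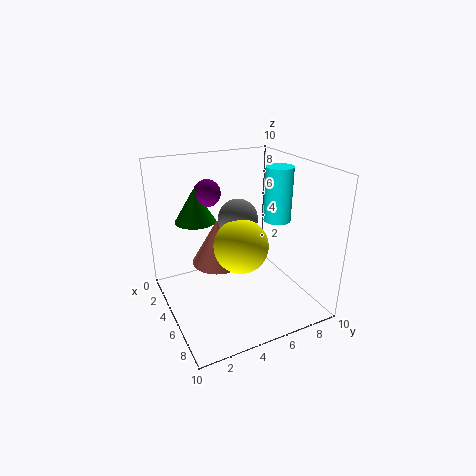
cx_1 = 4.5
cy_1 = 5.5
cz_1 = 4
cx_2 = 4.5
cy_2 = 8.5
r_2 = 1
h_2 = 4
cx_3 = 2
cy_3 = 3
cz_3 = 5.5
r_3 = 1.5
cx_4 = 2
cy_4 = 4
cz_4 = 7.5
cx_5 = 3
cy_5 = 6
cz_5 = 5.5
cx_6 = 2.5
cy_6 = 4.5
cz_6 = 2
h_6 = 3.5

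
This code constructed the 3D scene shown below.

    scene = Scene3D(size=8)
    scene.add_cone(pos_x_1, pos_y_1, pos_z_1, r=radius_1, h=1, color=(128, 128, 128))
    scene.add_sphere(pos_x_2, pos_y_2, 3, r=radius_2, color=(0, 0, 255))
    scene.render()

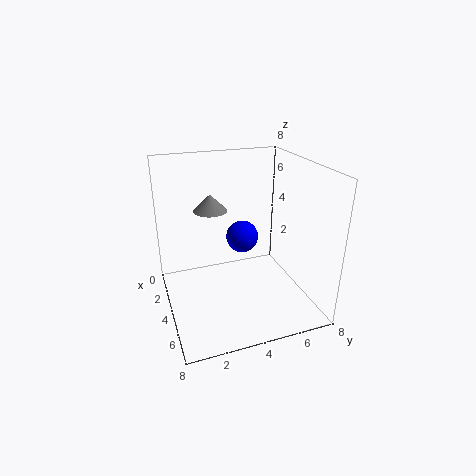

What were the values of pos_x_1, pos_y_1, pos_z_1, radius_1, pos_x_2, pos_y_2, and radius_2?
pos_x_1 = 2
pos_y_1 = 3
pos_z_1 = 5
radius_1 = 1
pos_x_2 = 2
pos_y_2 = 5
radius_2 = 1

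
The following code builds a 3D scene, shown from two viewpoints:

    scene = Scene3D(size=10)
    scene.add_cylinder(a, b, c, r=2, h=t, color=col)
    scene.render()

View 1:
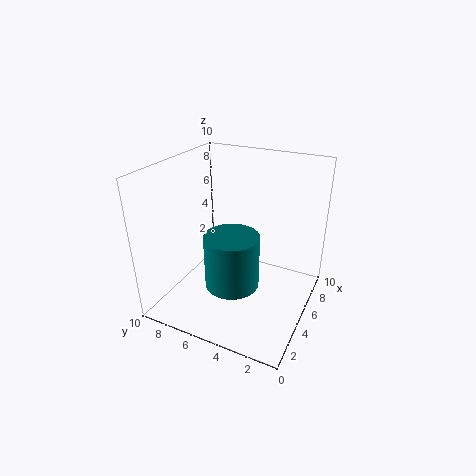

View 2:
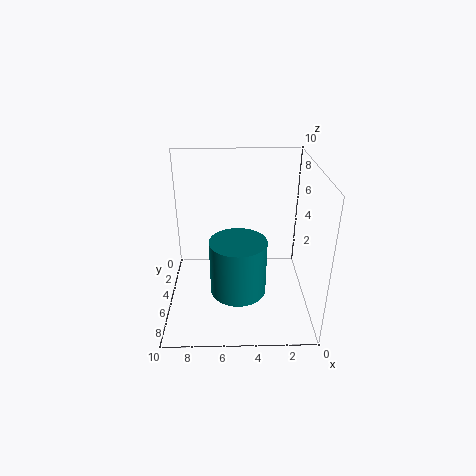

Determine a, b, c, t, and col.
a = 5
b = 5.5
c = 1
t = 4
col = 'teal'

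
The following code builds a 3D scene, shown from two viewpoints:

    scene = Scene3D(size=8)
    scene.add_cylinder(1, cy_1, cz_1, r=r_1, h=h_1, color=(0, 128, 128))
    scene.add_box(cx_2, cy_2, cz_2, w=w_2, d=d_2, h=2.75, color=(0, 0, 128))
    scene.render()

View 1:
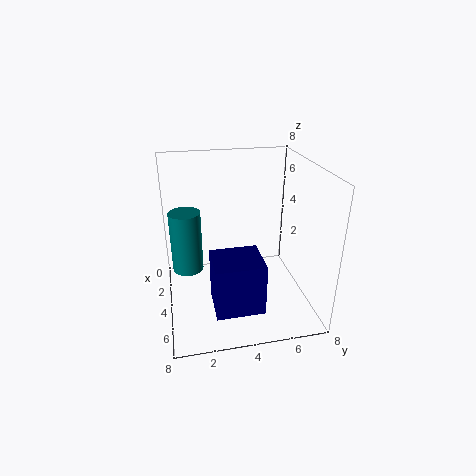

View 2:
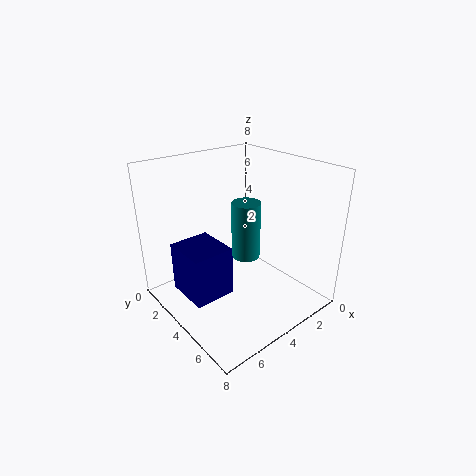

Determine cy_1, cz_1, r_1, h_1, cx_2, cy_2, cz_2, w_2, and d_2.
cy_1 = 1.25, cz_1 = 0.5, r_1 = 1, h_1 = 4, cx_2 = 5, cy_2 = 2.25, cz_2 = 1.25, w_2 = 2.25, d_2 = 2.5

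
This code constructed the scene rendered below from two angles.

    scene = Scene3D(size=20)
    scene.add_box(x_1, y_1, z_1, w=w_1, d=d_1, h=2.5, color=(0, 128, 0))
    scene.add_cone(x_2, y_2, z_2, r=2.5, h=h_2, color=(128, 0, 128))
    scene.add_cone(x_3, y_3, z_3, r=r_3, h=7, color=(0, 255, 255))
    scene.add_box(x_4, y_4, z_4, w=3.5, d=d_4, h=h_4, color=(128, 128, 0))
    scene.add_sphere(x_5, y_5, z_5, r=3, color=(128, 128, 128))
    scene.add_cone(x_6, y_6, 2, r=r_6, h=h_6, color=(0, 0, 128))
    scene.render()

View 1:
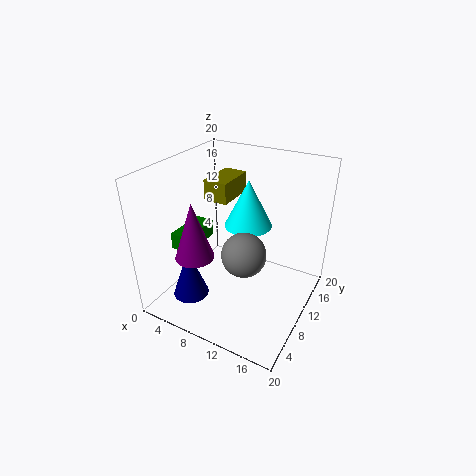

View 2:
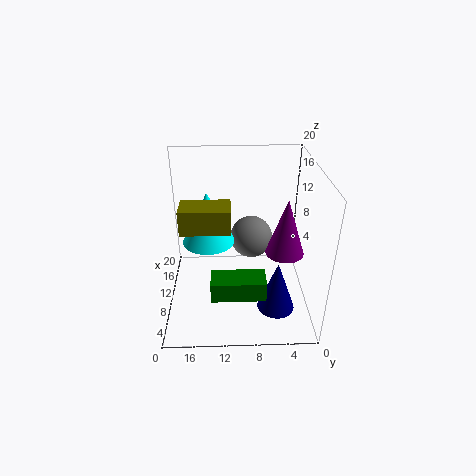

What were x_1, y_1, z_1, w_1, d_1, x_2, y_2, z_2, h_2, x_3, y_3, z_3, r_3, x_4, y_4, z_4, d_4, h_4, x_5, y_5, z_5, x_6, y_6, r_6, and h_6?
x_1 = 0.5
y_1 = 7
z_1 = 7
w_1 = 3
d_1 = 6.5
x_2 = 7
y_2 = 4
z_2 = 9.5
h_2 = 7.5
x_3 = 9.5
y_3 = 14
z_3 = 10
r_3 = 3.5
x_4 = 4
y_4 = 11
z_4 = 14
d_4 = 6
h_4 = 3
x_5 = 12
y_5 = 8
z_5 = 9
x_6 = 5
y_6 = 5
r_6 = 2.5
h_6 = 7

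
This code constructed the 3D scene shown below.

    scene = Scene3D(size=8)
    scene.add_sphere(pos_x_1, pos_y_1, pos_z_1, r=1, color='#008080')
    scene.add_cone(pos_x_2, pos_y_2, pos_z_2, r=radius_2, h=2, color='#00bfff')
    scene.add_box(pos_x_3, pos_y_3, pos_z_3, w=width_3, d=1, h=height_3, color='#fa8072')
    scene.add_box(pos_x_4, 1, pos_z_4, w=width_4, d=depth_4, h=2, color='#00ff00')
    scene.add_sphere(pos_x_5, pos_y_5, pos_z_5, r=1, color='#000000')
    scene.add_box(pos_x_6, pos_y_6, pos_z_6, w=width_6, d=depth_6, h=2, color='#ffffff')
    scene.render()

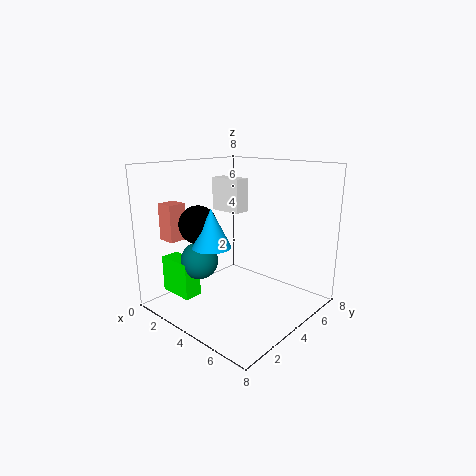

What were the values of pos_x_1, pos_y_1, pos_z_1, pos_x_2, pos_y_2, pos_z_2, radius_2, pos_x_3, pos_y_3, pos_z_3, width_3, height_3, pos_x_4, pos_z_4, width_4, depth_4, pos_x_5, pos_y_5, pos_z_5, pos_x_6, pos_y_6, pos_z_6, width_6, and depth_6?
pos_x_1 = 3; pos_y_1 = 2; pos_z_1 = 3; pos_x_2 = 4; pos_y_2 = 2; pos_z_2 = 4; radius_2 = 1; pos_x_3 = 1; pos_y_3 = 1; pos_z_3 = 4; width_3 = 1; height_3 = 2; pos_x_4 = 1; pos_z_4 = 1; width_4 = 2; depth_4 = 1; pos_x_5 = 3; pos_y_5 = 2; pos_z_5 = 5; pos_x_6 = 1; pos_y_6 = 5; pos_z_6 = 5; width_6 = 2; depth_6 = 1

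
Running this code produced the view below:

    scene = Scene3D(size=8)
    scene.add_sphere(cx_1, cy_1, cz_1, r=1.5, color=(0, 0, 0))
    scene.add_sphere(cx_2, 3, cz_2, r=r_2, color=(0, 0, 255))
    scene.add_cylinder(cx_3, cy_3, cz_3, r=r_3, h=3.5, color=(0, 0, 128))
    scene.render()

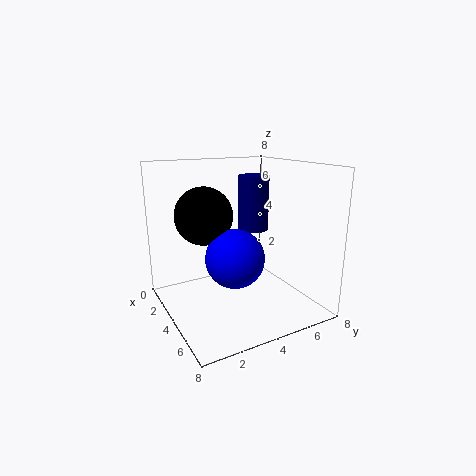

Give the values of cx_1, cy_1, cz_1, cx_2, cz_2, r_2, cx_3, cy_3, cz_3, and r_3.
cx_1 = 4; cy_1 = 2; cz_1 = 5.5; cx_2 = 5.5; cz_2 = 3.5; r_2 = 1.5; cx_3 = 1.5; cy_3 = 6.5; cz_3 = 3.5; r_3 = 1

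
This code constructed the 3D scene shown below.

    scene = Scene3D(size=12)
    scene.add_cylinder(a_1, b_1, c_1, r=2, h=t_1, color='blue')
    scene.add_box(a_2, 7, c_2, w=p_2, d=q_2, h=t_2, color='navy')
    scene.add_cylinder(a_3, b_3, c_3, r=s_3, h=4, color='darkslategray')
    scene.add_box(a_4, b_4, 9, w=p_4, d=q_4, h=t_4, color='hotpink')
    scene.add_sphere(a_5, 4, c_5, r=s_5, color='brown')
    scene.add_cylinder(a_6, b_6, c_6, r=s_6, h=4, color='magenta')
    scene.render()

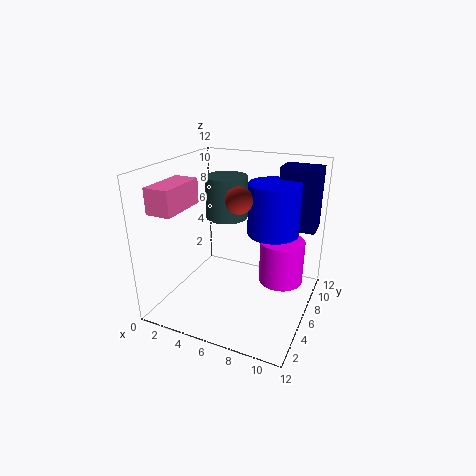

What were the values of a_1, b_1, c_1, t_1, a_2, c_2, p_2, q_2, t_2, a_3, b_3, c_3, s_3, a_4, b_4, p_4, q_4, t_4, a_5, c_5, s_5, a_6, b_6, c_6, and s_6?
a_1 = 9; b_1 = 6; c_1 = 7; t_1 = 4; a_2 = 9; c_2 = 7; p_2 = 3; q_2 = 2; t_2 = 5; a_3 = 3; b_3 = 10; c_3 = 6; s_3 = 2; a_4 = 1; b_4 = 1; p_4 = 2; q_4 = 4; t_4 = 2; a_5 = 7; c_5 = 10; s_5 = 1; a_6 = 9; b_6 = 9; c_6 = 1; s_6 = 2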